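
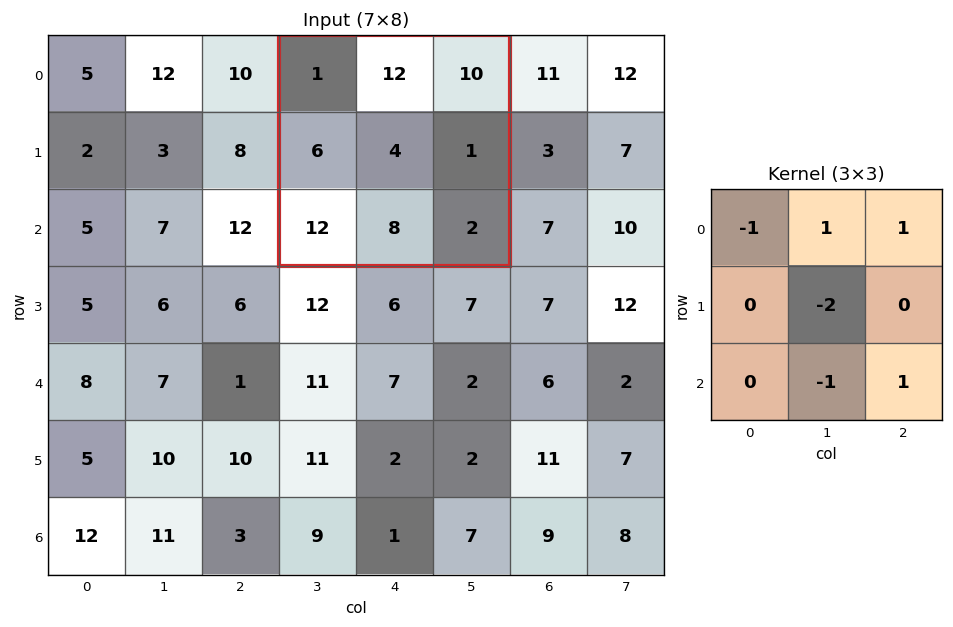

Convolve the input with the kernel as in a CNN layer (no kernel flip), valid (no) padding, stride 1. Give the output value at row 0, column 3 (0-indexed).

7

The receptive field on the input at this output position is [1 12 10 / 6 4 1 / 12 8 2]. Elementwise product with the kernel and sum: 1·-1 + 12·1 + 10·1 + 4·-2 + 8·-1 + 2·1.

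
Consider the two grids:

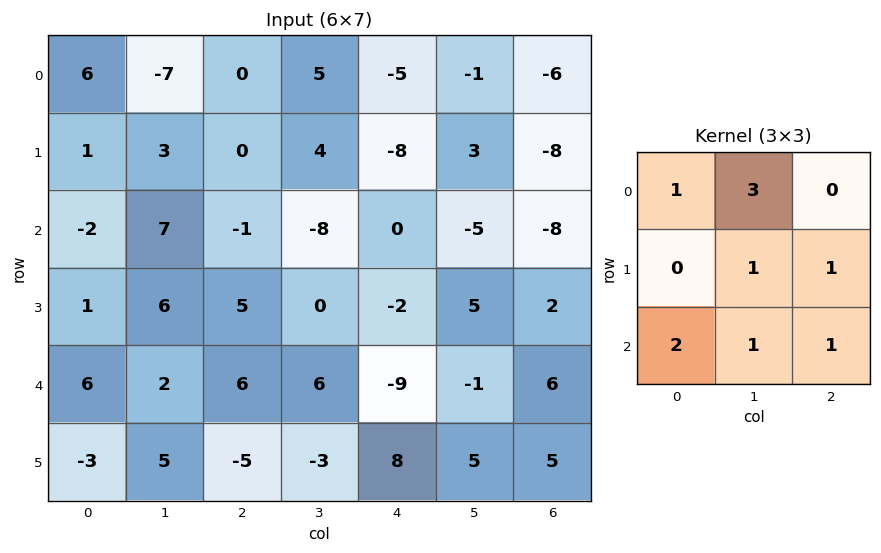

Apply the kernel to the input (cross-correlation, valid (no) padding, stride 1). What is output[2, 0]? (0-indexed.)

50

The receptive field on the input at this output position is [-2 7 -1 / 1 6 5 / 6 2 6]. Elementwise product with the kernel and sum: -2·1 + 7·3 + 6·1 + 5·1 + 6·2 + 2·1 + 6·1.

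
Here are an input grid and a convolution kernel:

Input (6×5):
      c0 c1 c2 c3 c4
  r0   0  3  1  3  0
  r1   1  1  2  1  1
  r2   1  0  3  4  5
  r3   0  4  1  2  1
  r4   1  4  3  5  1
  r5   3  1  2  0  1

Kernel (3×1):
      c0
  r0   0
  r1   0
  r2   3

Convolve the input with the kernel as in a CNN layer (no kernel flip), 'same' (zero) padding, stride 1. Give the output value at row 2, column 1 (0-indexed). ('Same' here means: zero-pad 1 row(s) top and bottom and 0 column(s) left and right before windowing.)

12

The receptive field on the zero-padded input at this output position is [1 / 0 / 4]. Elementwise product with the kernel and sum: 4·3.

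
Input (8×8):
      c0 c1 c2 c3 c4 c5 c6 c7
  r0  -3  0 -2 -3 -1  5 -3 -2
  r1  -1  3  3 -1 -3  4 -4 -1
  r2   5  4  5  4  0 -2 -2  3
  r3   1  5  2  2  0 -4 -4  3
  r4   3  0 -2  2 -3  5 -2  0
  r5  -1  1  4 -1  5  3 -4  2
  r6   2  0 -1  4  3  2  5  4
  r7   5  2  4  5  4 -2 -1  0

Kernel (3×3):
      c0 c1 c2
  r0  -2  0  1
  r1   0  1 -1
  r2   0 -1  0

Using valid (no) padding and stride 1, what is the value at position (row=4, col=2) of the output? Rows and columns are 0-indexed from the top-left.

The receptive field on the input at this output position is [-2 2 -3 / 4 -1 5 / -1 4 3]. Elementwise product with the kernel and sum: -2·-2 + -3·1 + -1·1 + 5·-1 + 4·-1.

-9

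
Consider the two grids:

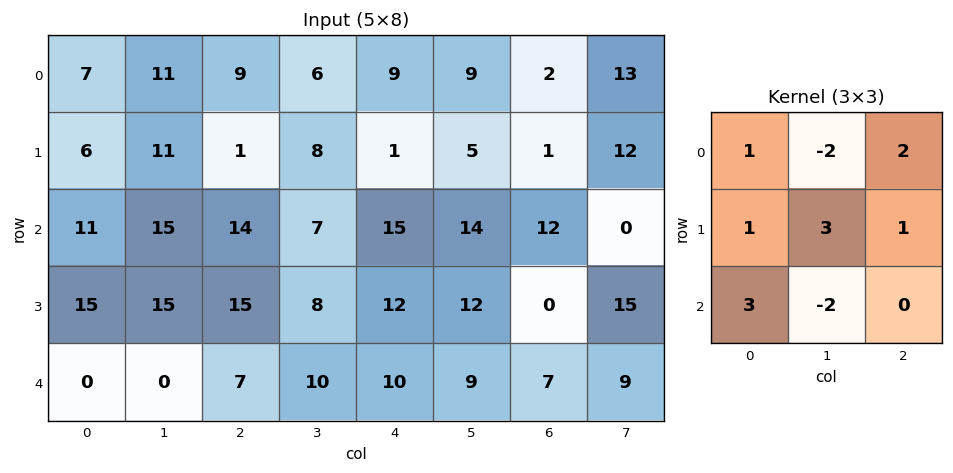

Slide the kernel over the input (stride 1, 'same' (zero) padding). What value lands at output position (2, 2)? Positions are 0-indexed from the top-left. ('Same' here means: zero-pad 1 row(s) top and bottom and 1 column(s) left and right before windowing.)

104

The receptive field on the zero-padded input at this output position is [11 1 8 / 15 14 7 / 15 15 8]. Elementwise product with the kernel and sum: 11·1 + 1·-2 + 8·2 + 15·1 + 14·3 + 7·1 + 15·3 + 15·-2.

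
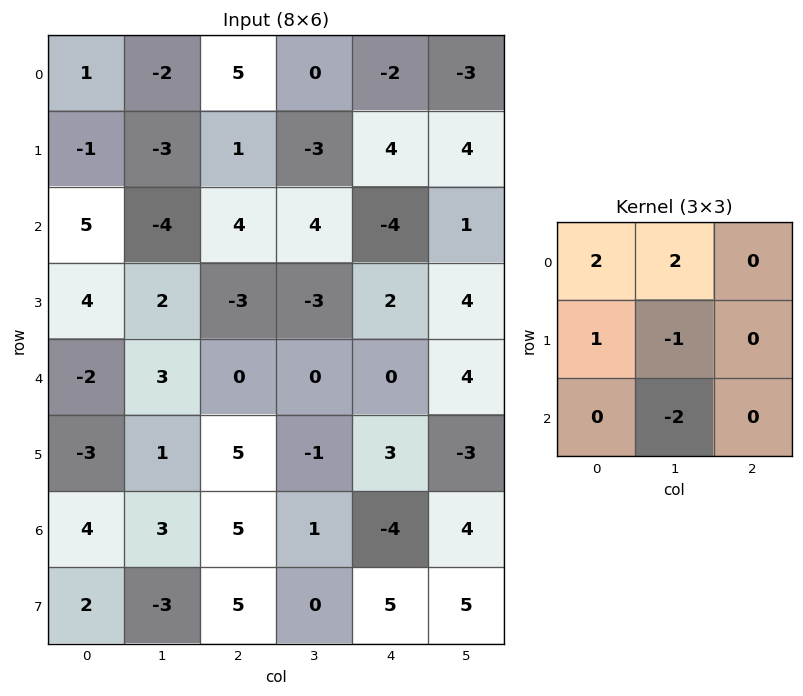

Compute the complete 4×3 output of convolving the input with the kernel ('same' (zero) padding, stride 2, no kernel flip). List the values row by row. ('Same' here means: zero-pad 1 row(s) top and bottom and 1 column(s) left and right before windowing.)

Output[0,0]: The receptive field on the zero-padded input at this output position is [0 0 0 / 0 1 -2 / 0 -1 -3]. Elementwise product with the kernel and sum: 0·2 + 0·2 + 0·1 + 1·-1 + -1·-2.

1 -9 -6
-15 -6 6
16 -9 -8
-14 0 -1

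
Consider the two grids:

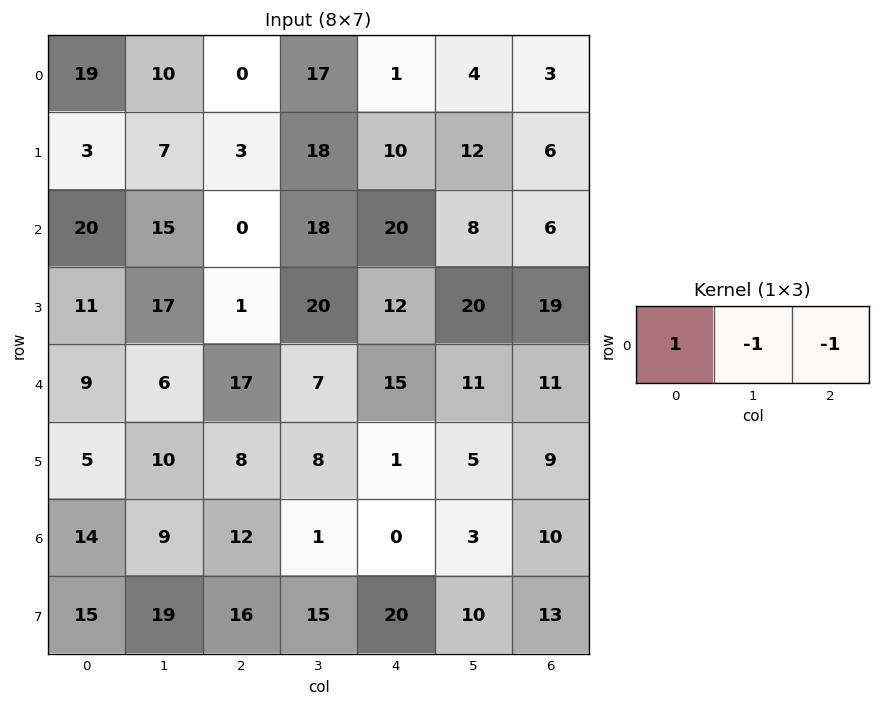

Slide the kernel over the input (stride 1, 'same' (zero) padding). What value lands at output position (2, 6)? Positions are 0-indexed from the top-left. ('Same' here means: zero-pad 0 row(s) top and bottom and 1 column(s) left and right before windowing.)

The receptive field on the zero-padded input at this output position is [8 6 0]. Elementwise product with the kernel and sum: 8·1 + 6·-1 + 0·-1.

2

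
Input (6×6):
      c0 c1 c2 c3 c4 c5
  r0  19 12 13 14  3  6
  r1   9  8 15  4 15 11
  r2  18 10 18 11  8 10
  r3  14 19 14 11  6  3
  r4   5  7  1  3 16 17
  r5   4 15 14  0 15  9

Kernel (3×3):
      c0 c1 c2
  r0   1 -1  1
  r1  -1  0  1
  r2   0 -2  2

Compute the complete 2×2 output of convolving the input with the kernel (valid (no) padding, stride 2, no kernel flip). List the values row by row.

42 -4
14 33

Output[0,0]: The receptive field on the input at this output position is [19 12 13 / 9 8 15 / 18 10 18]. Elementwise product with the kernel and sum: 19·1 + 12·-1 + 13·1 + 9·-1 + 15·1 + 10·-2 + 18·2.
Output[0,1]: The receptive field on the input at this output position is [13 14 3 / 15 4 15 / 18 11 8]. Elementwise product with the kernel and sum: 13·1 + 14·-1 + 3·1 + 15·-1 + 15·1 + 11·-2 + 8·2.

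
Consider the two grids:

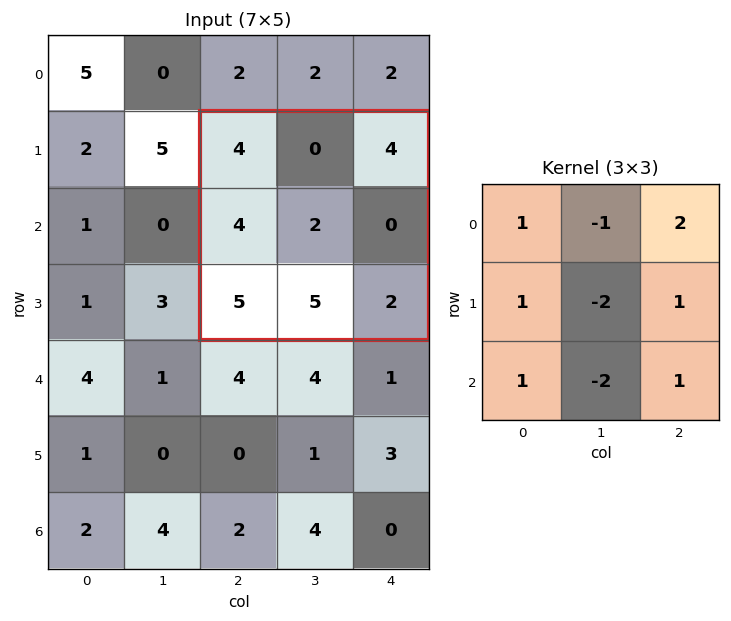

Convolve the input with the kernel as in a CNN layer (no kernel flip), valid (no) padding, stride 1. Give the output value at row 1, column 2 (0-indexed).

9

The receptive field on the input at this output position is [4 0 4 / 4 2 0 / 5 5 2]. Elementwise product with the kernel and sum: 4·1 + 0·-1 + 4·2 + 4·1 + 2·-2 + 0·1 + 5·1 + 5·-2 + 2·1.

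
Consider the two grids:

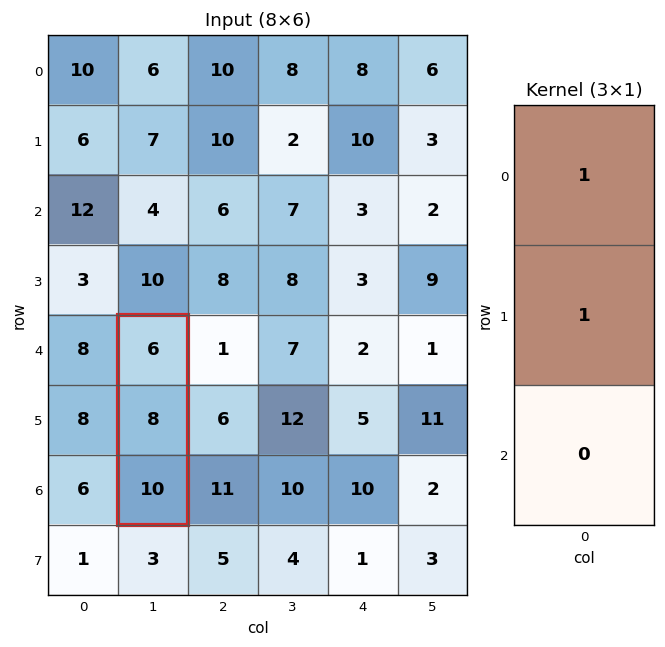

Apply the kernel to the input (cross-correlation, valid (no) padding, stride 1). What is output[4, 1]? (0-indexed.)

The receptive field on the input at this output position is [6 / 8 / 10]. Elementwise product with the kernel and sum: 6·1 + 8·1.

14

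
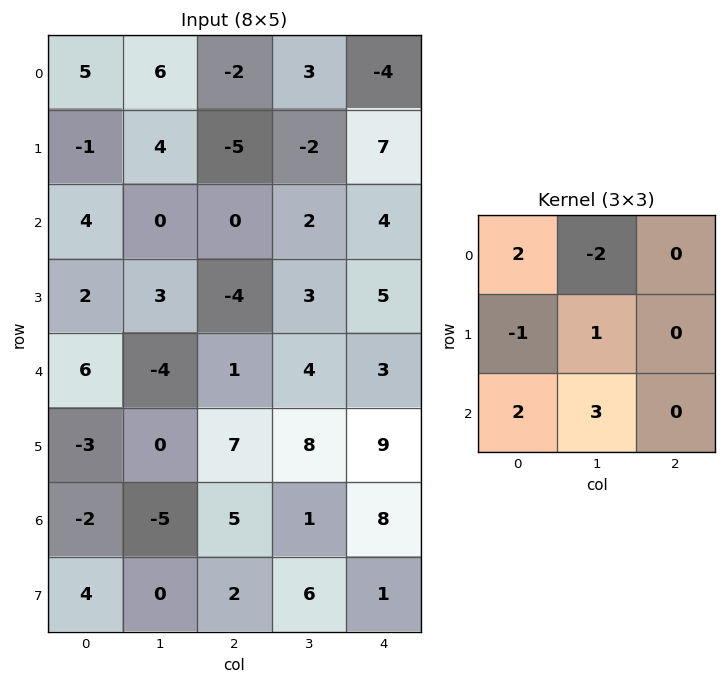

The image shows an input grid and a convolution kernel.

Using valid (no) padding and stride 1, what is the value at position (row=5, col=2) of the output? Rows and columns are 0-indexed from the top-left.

16

The receptive field on the input at this output position is [7 8 9 / 5 1 8 / 2 6 1]. Elementwise product with the kernel and sum: 7·2 + 8·-2 + 5·-1 + 1·1 + 2·2 + 6·3.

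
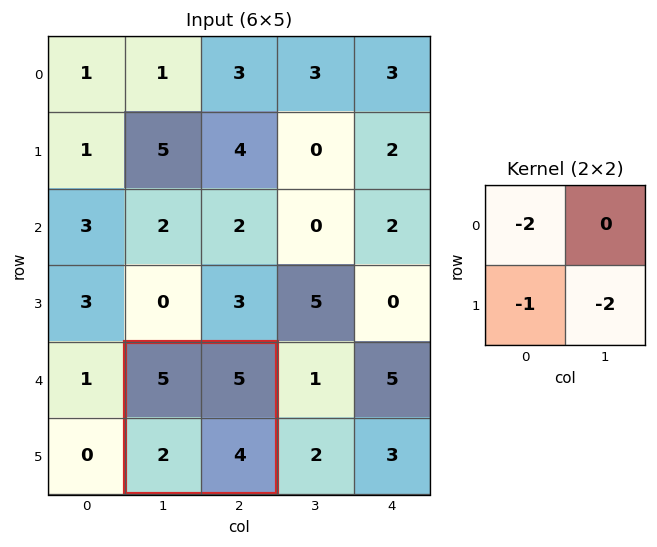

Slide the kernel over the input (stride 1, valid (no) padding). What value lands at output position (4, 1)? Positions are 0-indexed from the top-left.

-20

The receptive field on the input at this output position is [5 5 / 2 4]. Elementwise product with the kernel and sum: 5·-2 + 2·-1 + 4·-2.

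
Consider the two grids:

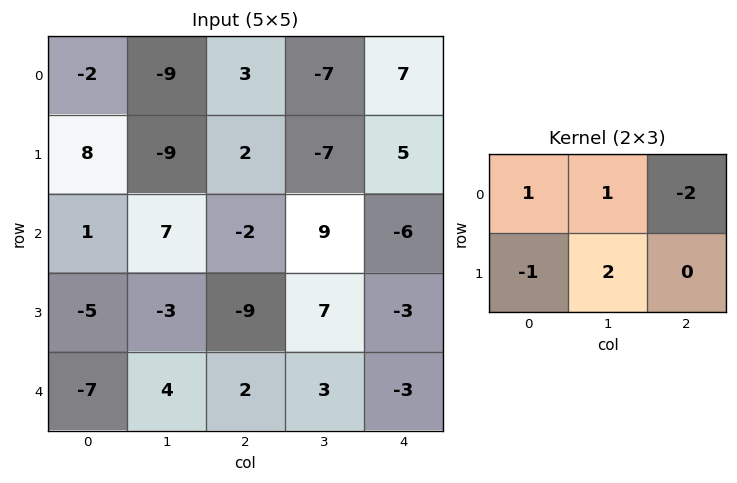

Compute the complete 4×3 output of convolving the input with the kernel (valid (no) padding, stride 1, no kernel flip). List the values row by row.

Output[0,0]: The receptive field on the input at this output position is [-2 -9 3 / 8 -9 2]. Elementwise product with the kernel and sum: -2·1 + -9·1 + 3·-2 + 8·-1 + -9·2.

-43 21 -34
8 -4 5
11 -28 42
25 -26 8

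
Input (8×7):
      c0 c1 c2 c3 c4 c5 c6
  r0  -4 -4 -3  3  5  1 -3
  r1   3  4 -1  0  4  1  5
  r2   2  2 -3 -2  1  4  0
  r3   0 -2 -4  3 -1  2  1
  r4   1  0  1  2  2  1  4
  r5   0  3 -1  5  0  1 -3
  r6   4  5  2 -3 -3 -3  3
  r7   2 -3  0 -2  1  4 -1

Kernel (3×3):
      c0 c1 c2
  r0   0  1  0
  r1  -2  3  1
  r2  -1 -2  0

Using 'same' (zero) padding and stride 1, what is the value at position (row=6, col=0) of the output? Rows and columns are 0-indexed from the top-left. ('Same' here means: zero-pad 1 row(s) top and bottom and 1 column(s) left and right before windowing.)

The receptive field on the zero-padded input at this output position is [0 0 3 / 0 4 5 / 0 2 -3]. Elementwise product with the kernel and sum: 0·1 + 0·-2 + 4·3 + 5·1 + 0·-1 + 2·-2.

13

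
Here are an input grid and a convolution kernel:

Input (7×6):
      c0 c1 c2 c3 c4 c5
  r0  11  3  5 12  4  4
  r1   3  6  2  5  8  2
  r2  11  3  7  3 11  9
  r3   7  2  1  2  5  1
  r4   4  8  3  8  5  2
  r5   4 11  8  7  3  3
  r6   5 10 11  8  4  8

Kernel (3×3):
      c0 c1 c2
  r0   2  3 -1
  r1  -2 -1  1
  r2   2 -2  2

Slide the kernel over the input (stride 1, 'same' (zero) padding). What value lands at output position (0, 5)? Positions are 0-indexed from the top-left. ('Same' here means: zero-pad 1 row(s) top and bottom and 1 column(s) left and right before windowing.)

0

The receptive field on the zero-padded input at this output position is [0 0 0 / 4 4 0 / 8 2 0]. Elementwise product with the kernel and sum: 0·2 + 0·3 + 0·-1 + 4·-2 + 4·-1 + 0·1 + 8·2 + 2·-2 + 0·2.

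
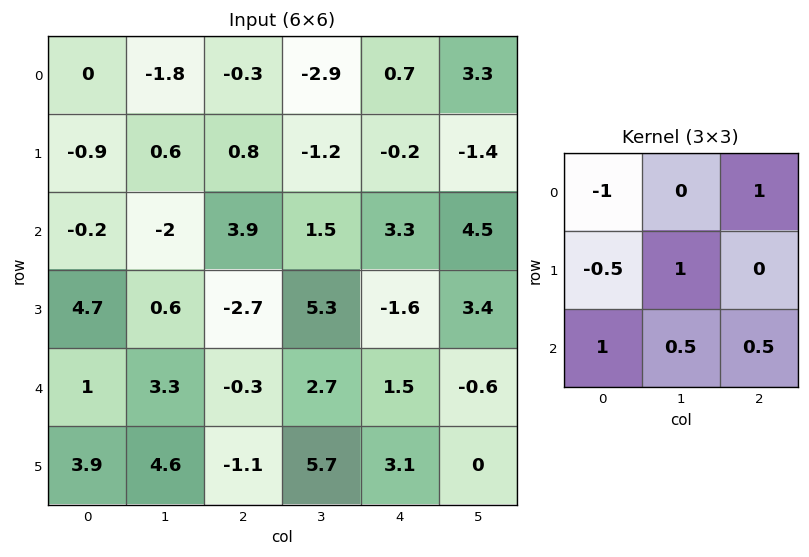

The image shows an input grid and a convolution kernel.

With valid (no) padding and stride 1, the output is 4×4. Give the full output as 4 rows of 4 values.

Output[0,0]: The receptive field on the input at this output position is [0 -1.8 -0.3 / -0.9 0.6 0.8 / -0.2 -2 3.9]. Elementwise product with the kernel and sum: 0·-1 + -0.3·1 + -0.9·-0.5 + 0.6·1 + -0.2·1 + -2·0.5 + 3.9·0.5.

1.5 0.1 5.7 12
3.45 5 -2.3 8.55
4.85 5 7.85 1.9
1.05 9.65 7.25 5.5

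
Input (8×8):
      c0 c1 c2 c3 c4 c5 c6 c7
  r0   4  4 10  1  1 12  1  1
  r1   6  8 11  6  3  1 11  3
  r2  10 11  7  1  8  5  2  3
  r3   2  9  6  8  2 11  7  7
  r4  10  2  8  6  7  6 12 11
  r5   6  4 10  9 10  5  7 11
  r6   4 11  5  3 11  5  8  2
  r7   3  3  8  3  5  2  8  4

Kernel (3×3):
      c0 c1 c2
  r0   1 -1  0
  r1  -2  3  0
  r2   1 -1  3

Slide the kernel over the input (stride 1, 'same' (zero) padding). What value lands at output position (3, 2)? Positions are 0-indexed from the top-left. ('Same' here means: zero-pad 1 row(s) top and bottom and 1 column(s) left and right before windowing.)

The receptive field on the zero-padded input at this output position is [11 7 1 / 9 6 8 / 2 8 6]. Elementwise product with the kernel and sum: 11·1 + 7·-1 + 9·-2 + 6·3 + 2·1 + 8·-1 + 6·3.

16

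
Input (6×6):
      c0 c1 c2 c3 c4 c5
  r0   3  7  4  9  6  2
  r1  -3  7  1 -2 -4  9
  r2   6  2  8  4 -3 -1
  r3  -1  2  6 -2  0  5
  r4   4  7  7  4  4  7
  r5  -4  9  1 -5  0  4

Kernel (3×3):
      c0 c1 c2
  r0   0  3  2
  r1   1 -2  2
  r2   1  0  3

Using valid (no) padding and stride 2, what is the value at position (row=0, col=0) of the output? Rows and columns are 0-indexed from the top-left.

44

The receptive field on the input at this output position is [3 7 4 / -3 7 1 / 6 2 8]. Elementwise product with the kernel and sum: 7·3 + 4·2 + -3·1 + 7·-2 + 1·2 + 6·1 + 8·3.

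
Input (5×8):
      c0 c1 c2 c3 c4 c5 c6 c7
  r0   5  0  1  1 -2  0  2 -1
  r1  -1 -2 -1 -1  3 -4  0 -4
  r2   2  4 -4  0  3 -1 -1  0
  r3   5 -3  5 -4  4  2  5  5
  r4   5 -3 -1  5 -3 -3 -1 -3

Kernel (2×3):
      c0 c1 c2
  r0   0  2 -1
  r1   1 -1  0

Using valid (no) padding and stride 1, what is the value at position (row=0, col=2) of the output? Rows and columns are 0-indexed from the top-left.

4

The receptive field on the input at this output position is [1 1 -2 / -1 -1 3]. Elementwise product with the kernel and sum: 1·2 + -2·-1 + -1·1 + -1·-1.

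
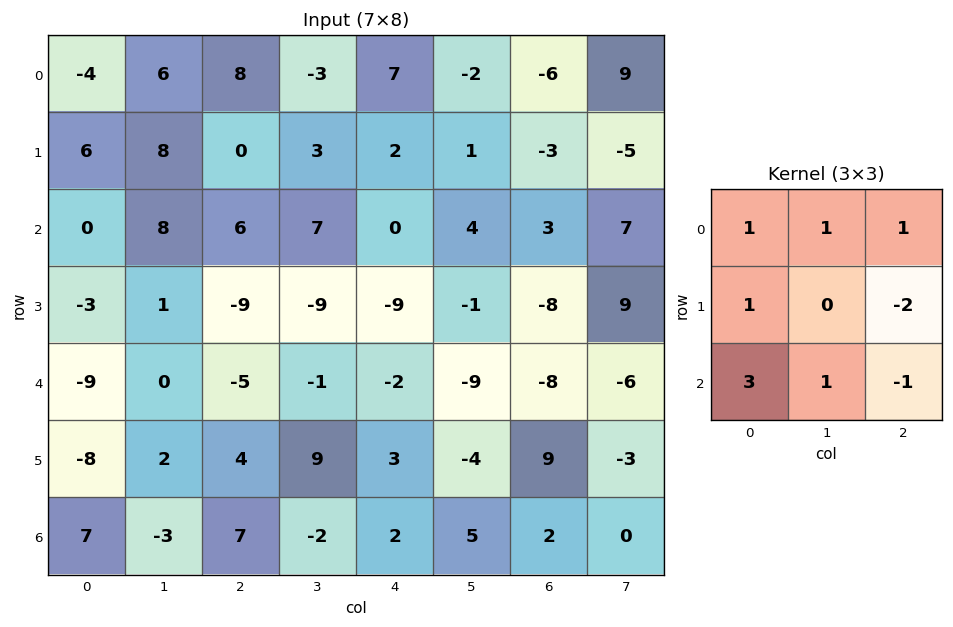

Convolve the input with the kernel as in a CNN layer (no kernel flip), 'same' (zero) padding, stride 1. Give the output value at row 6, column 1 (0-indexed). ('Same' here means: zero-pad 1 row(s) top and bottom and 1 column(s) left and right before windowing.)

-9

The receptive field on the zero-padded input at this output position is [-8 2 4 / 7 -3 7 / 0 0 0]. Elementwise product with the kernel and sum: -8·1 + 2·1 + 4·1 + 7·1 + 7·-2 + 0·3 + 0·1 + 0·-1.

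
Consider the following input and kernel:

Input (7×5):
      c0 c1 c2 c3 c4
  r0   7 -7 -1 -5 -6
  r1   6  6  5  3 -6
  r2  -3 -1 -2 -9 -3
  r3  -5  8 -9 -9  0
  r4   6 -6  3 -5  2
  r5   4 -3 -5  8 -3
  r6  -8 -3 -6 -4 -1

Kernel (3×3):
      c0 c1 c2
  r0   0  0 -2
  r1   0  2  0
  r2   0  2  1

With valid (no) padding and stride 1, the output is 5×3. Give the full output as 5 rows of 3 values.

Output[0,0]: The receptive field on the input at this output position is [7 -7 -1 / 6 6 5 / -3 -1 -2]. Elementwise product with the kernel and sum: -1·-2 + 6·2 + -1·2 + -2·1.

10 7 -3
-5 -37 -24
11 1 -20
-5 22 3
-24 -16 3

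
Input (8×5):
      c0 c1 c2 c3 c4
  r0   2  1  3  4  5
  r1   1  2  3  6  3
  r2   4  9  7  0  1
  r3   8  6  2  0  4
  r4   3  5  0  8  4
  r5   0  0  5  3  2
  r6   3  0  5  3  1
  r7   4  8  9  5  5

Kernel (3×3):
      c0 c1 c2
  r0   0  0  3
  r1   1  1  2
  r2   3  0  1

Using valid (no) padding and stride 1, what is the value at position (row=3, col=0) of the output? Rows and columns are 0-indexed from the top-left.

19

The receptive field on the input at this output position is [8 6 2 / 3 5 0 / 0 0 5]. Elementwise product with the kernel and sum: 2·3 + 3·1 + 5·1 + 0·2 + 0·3 + 5·1.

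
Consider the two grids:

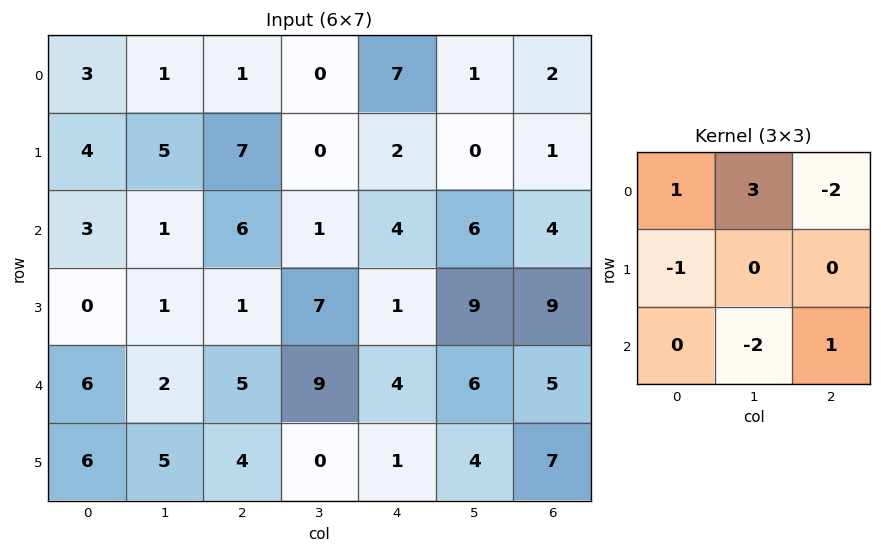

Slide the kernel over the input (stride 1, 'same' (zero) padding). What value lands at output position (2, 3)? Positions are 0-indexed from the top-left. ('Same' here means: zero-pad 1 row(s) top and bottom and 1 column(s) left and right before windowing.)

-16

The receptive field on the zero-padded input at this output position is [7 0 2 / 6 1 4 / 1 7 1]. Elementwise product with the kernel and sum: 7·1 + 0·3 + 2·-2 + 6·-1 + 7·-2 + 1·1.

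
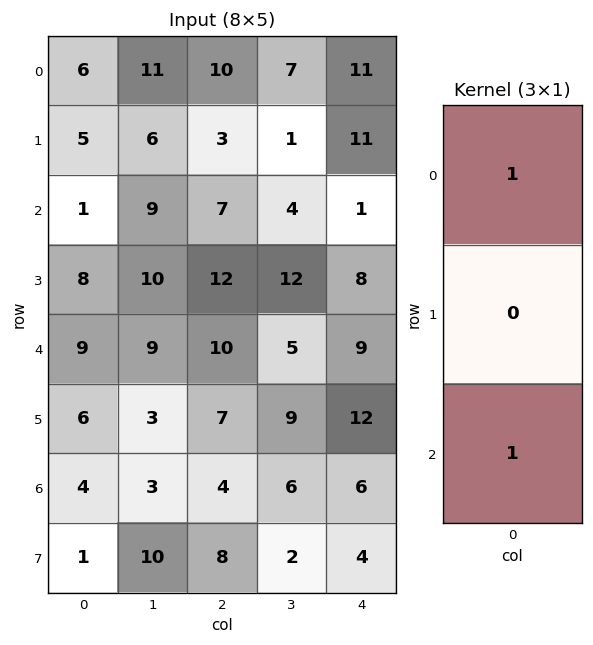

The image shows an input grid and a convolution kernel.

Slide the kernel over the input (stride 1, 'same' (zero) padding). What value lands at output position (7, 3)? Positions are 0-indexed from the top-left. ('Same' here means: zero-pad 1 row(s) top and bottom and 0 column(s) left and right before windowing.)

6

The receptive field on the zero-padded input at this output position is [6 / 2 / 0]. Elementwise product with the kernel and sum: 6·1 + 0·1.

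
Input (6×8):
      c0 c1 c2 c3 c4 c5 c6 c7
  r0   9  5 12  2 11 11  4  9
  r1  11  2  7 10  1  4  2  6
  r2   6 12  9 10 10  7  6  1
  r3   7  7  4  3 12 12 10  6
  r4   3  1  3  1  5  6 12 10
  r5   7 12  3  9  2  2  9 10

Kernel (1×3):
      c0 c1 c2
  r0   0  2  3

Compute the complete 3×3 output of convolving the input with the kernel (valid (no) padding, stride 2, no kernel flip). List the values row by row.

46 37 34
51 50 32
11 17 48

Output[0,0]: The receptive field on the input at this output position is [9 5 12]. Elementwise product with the kernel and sum: 5·2 + 12·3.
Output[0,1]: The receptive field on the input at this output position is [12 2 11]. Elementwise product with the kernel and sum: 2·2 + 11·3.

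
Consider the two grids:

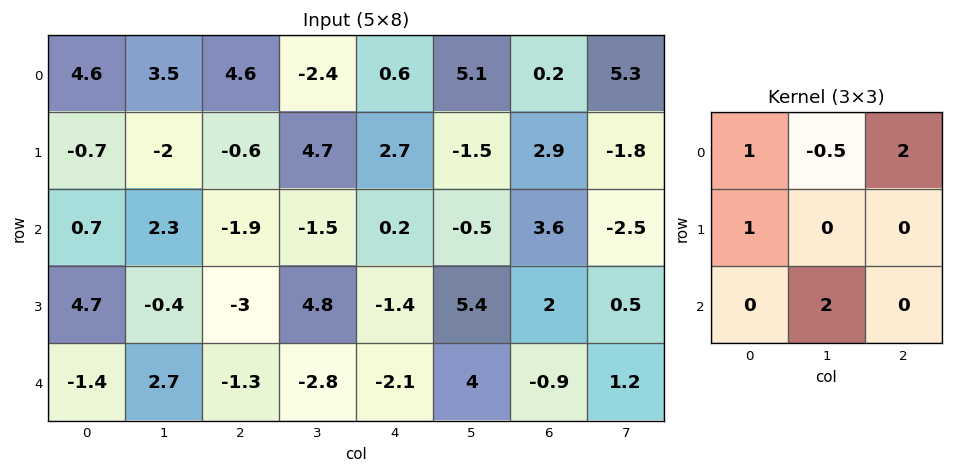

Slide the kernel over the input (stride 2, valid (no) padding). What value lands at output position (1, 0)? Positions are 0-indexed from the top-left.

The receptive field on the input at this output position is [0.7 2.3 -1.9 / 4.7 -0.4 -3 / -1.4 2.7 -1.3]. Elementwise product with the kernel and sum: 0.7·1 + 2.3·-0.5 + -1.9·2 + 4.7·1 + 2.7·2.

5.85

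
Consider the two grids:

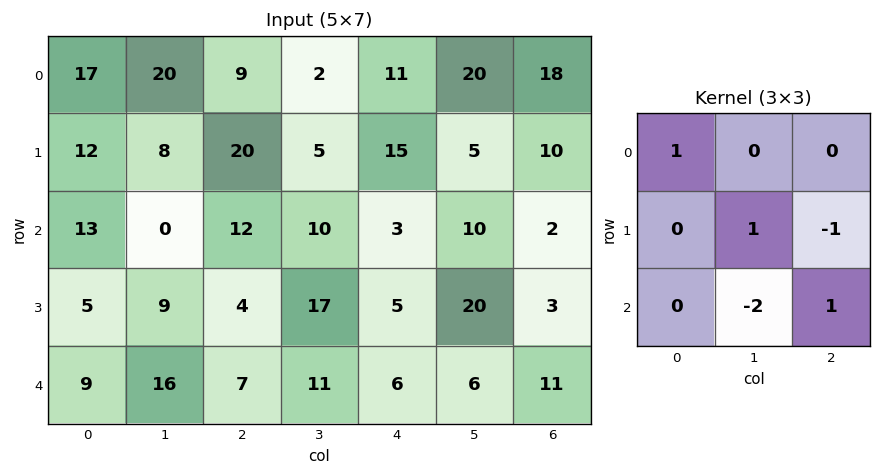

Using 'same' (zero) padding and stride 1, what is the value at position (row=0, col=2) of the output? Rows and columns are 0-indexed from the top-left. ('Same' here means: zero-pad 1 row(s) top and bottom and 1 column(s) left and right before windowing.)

-28

The receptive field on the zero-padded input at this output position is [0 0 0 / 20 9 2 / 8 20 5]. Elementwise product with the kernel and sum: 0·1 + 9·1 + 2·-1 + 20·-2 + 5·1.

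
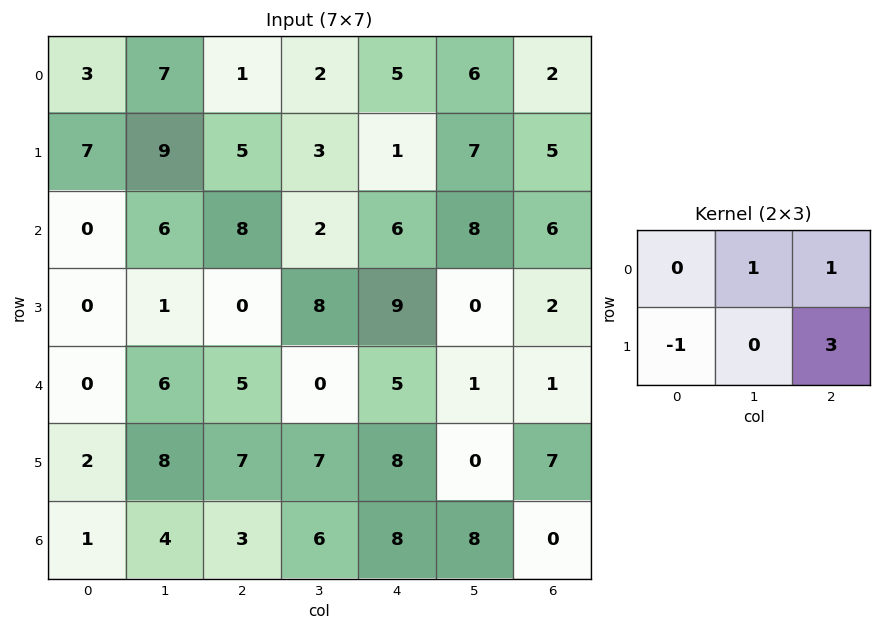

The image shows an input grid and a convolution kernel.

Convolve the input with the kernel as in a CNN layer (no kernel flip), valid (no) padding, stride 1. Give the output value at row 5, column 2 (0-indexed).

The receptive field on the input at this output position is [7 7 8 / 3 6 8]. Elementwise product with the kernel and sum: 7·1 + 8·1 + 3·-1 + 8·3.

36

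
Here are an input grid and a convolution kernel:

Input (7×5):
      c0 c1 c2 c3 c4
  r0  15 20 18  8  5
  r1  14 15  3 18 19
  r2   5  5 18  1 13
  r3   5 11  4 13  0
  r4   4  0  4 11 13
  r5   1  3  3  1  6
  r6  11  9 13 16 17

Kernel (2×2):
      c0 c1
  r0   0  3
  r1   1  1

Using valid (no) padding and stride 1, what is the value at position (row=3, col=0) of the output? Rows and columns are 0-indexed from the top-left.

37

The receptive field on the input at this output position is [5 11 / 4 0]. Elementwise product with the kernel and sum: 11·3 + 4·1 + 0·1.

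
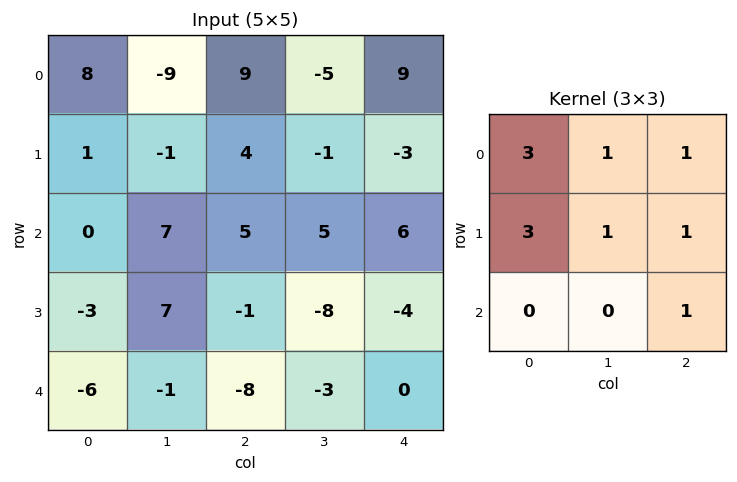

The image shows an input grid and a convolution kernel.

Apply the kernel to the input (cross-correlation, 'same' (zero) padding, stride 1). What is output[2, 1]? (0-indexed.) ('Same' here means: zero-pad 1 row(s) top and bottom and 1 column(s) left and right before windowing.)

The receptive field on the zero-padded input at this output position is [1 -1 4 / 0 7 5 / -3 7 -1]. Elementwise product with the kernel and sum: 1·3 + -1·1 + 4·1 + 0·3 + 7·1 + 5·1 + -1·1.

17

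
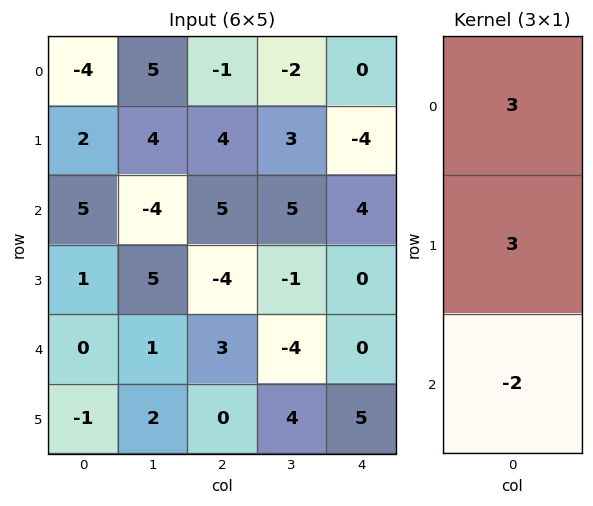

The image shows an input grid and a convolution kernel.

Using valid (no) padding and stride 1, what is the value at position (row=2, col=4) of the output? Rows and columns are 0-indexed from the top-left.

12

The receptive field on the input at this output position is [4 / 0 / 0]. Elementwise product with the kernel and sum: 4·3 + 0·3 + 0·-2.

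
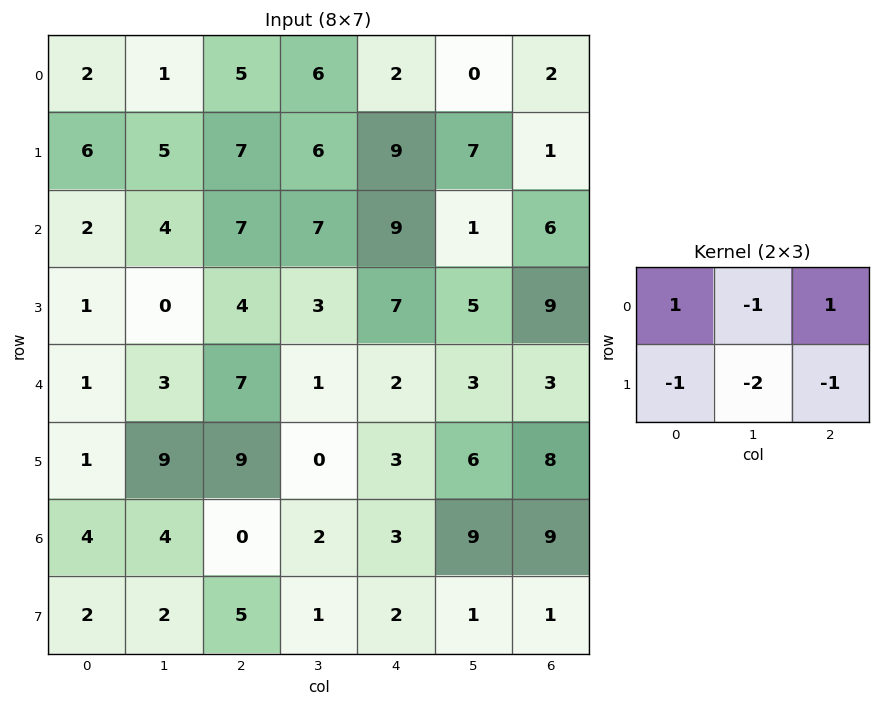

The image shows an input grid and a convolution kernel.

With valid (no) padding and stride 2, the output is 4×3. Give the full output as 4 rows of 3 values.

Output[0,0]: The receptive field on the input at this output position is [2 1 5 / 6 5 7]. Elementwise product with the kernel and sum: 2·1 + 1·-1 + 5·1 + 6·-1 + 5·-2 + 7·-1.
Output[0,1]: The receptive field on the input at this output position is [5 6 2 / 7 6 9]. Elementwise product with the kernel and sum: 5·1 + 6·-1 + 2·1 + 7·-1 + 6·-2 + 9·-1.

-17 -27 -20
0 -8 -12
-23 -4 -21
-11 -8 -2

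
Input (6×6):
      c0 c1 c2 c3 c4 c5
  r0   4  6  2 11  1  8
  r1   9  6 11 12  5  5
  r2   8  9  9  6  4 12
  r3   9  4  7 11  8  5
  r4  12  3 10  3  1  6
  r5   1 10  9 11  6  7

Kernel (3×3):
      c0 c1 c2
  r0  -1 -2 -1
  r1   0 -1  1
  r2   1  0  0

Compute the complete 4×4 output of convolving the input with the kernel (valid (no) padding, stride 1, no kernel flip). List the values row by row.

-5 -11 -23 -15
-23 -39 -35 -8
-20 -26 -18 -26
-16 -26 -30 -16

Output[0,0]: The receptive field on the input at this output position is [4 6 2 / 9 6 11 / 8 9 9]. Elementwise product with the kernel and sum: 4·-1 + 6·-2 + 2·-1 + 6·-1 + 11·1 + 8·1.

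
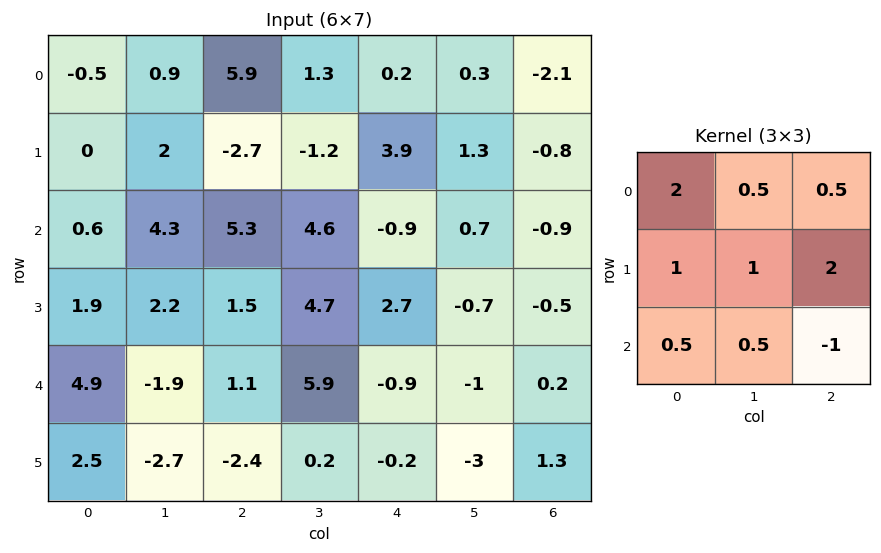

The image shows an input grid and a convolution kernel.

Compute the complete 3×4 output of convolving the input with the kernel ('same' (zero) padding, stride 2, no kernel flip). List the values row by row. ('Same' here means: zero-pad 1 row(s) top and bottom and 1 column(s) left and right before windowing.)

Output[0,0]: The receptive field on the zero-padded input at this output position is [0 0 0 / 0 -0.5 0.9 / 0 0 2]. Elementwise product with the kernel and sum: 0·2 + 0·0.5 + 0·0.5 + 0·1 + -0.5·1 + 0.9·2 + 0·0.5 + 0·0.5 + 2·-1.
Output[0,1]: The receptive field on the zero-padded input at this output position is [0 0 0 / 0.9 5.9 1.3 / 2 -2.7 -1.2]. Elementwise product with the kernel and sum: 0·2 + 0·0.5 + 0·0.5 + 0.9·1 + 5.9·1 + 1.3·2 + 2·0.5 + -2.7·0.5 + -1.2·-1.

-0.7 10.25 2.15 -1.55
8.95 18 9.7 1.4
7.1 15.75 16.4 -3.3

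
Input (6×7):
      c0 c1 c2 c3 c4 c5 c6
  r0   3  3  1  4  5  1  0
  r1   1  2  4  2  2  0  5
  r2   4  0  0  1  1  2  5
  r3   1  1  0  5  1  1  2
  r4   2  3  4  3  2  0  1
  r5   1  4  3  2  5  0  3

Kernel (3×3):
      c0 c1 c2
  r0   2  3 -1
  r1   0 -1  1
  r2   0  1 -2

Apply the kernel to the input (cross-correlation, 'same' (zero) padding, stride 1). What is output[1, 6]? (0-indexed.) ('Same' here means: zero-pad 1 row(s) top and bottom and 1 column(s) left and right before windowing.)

2

The receptive field on the zero-padded input at this output position is [1 0 0 / 0 5 0 / 2 5 0]. Elementwise product with the kernel and sum: 1·2 + 0·3 + 0·-1 + 5·-1 + 0·1 + 5·1 + 0·-2.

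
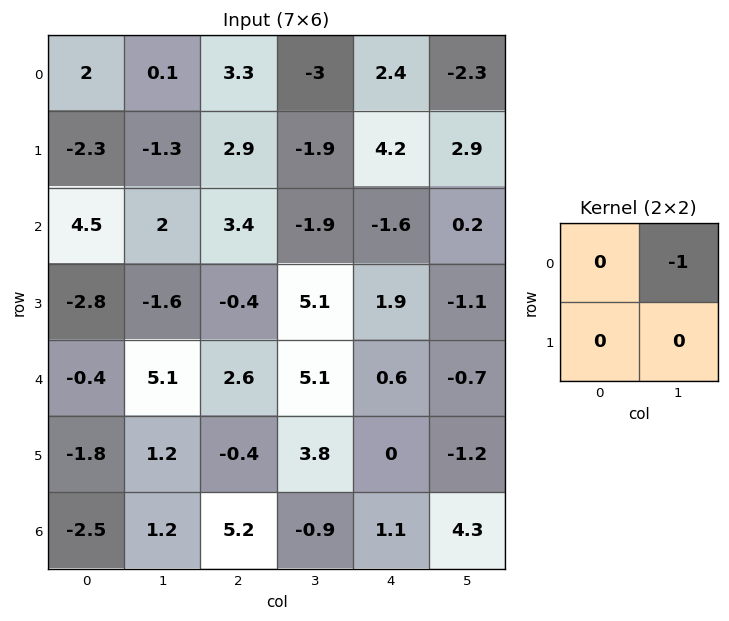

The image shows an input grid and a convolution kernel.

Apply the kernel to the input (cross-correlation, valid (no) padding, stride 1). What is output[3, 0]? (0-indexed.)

The receptive field on the input at this output position is [-2.8 -1.6 / -0.4 5.1]. Elementwise product with the kernel and sum: -1.6·-1.

1.6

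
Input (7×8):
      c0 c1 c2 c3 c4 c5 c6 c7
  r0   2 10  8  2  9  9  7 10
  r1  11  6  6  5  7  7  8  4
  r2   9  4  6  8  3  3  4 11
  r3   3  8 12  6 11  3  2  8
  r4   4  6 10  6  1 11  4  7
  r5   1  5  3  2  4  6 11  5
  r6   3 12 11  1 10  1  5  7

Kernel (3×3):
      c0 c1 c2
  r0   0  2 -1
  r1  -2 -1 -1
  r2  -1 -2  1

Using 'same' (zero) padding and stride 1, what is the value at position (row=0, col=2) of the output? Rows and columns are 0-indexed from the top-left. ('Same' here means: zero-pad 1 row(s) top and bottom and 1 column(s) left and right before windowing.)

The receptive field on the zero-padded input at this output position is [0 0 0 / 10 8 2 / 6 6 5]. Elementwise product with the kernel and sum: 0·2 + 0·-1 + 10·-2 + 8·-1 + 2·-1 + 6·-1 + 6·-2 + 5·1.

-43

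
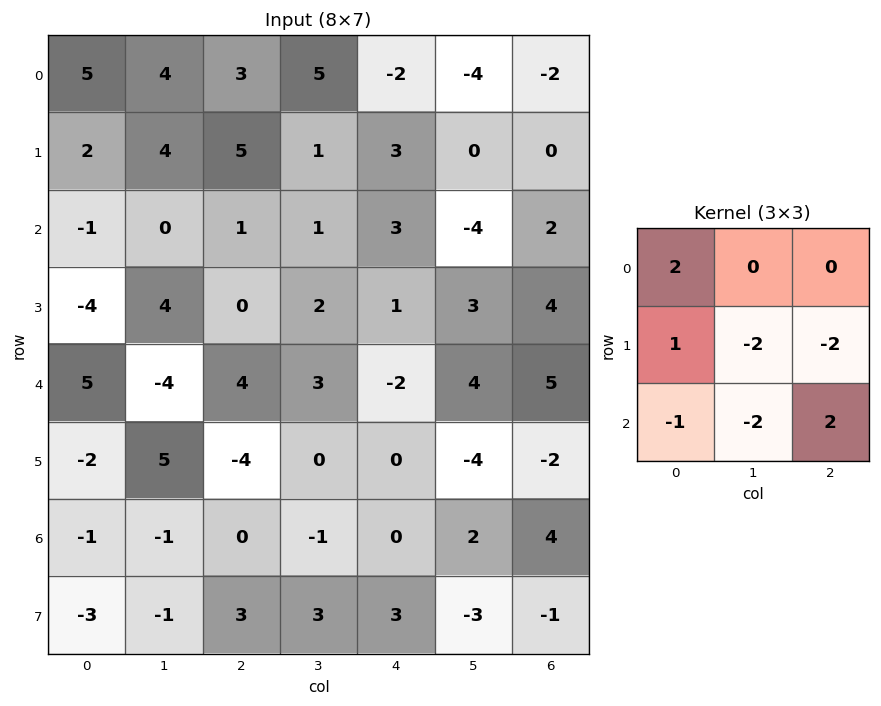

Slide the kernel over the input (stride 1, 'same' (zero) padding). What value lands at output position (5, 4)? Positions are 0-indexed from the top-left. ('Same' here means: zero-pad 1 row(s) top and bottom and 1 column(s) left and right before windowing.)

The receptive field on the zero-padded input at this output position is [3 -2 4 / 0 0 -4 / -1 0 2]. Elementwise product with the kernel and sum: 3·2 + 0·1 + 0·-2 + -4·-2 + -1·-1 + 0·-2 + 2·2.

19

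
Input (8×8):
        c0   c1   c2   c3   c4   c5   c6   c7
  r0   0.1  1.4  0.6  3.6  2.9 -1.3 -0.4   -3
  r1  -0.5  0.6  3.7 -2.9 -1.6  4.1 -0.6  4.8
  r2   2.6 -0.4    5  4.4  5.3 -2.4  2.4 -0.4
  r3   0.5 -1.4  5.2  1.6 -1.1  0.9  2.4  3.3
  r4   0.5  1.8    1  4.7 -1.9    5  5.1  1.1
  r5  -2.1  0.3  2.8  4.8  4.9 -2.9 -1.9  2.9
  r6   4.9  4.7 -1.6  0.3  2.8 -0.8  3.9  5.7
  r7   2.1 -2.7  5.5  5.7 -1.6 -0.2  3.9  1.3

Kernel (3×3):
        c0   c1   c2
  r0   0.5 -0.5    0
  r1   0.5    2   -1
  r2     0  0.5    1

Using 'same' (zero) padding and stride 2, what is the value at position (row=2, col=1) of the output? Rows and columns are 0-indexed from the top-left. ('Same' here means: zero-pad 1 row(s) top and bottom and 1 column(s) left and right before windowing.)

1.1

The receptive field on the zero-padded input at this output position is [-1.4 5.2 1.6 / 1.8 1 4.7 / 0.3 2.8 4.8]. Elementwise product with the kernel and sum: -1.4·0.5 + 5.2·-0.5 + 1.8·0.5 + 1·2 + 4.7·-1 + 2.8·0.5 + 4.8·1.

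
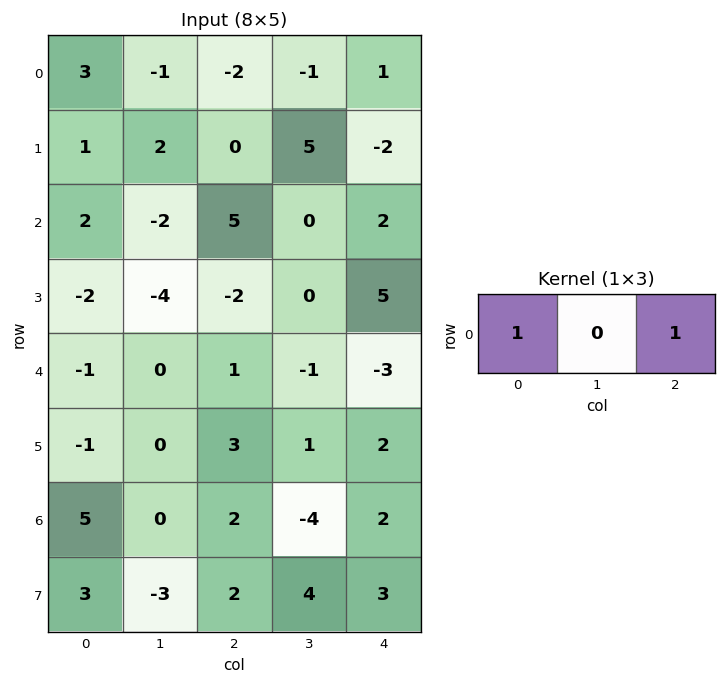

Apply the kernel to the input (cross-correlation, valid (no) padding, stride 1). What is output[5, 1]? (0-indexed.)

1

The receptive field on the input at this output position is [0 3 1]. Elementwise product with the kernel and sum: 0·1 + 1·1.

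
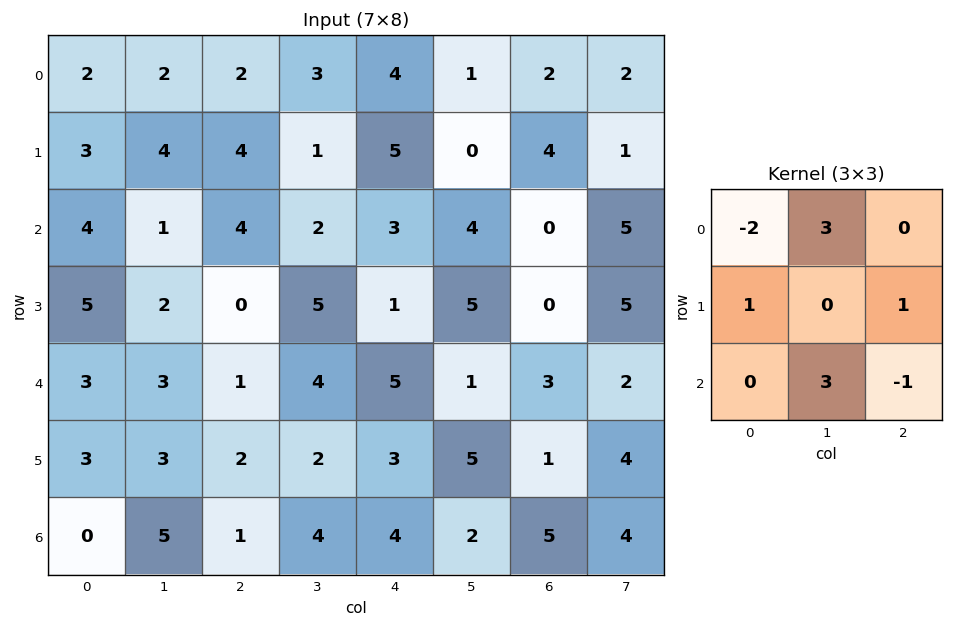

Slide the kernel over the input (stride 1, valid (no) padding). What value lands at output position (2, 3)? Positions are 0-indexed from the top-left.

The receptive field on the input at this output position is [2 3 4 / 5 1 5 / 4 5 1]. Elementwise product with the kernel and sum: 2·-2 + 3·3 + 5·1 + 5·1 + 5·3 + 1·-1.

29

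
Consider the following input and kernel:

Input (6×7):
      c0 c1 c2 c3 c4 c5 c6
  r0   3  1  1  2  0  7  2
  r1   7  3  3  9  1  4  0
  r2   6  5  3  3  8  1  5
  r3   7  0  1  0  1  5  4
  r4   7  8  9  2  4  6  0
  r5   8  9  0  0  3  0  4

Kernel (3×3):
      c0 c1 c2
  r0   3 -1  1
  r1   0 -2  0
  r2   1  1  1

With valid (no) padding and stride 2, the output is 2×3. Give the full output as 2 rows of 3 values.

17 -3 1
40 29 28

Output[0,0]: The receptive field on the input at this output position is [3 1 1 / 7 3 3 / 6 5 3]. Elementwise product with the kernel and sum: 3·3 + 1·-1 + 1·1 + 3·-2 + 6·1 + 5·1 + 3·1.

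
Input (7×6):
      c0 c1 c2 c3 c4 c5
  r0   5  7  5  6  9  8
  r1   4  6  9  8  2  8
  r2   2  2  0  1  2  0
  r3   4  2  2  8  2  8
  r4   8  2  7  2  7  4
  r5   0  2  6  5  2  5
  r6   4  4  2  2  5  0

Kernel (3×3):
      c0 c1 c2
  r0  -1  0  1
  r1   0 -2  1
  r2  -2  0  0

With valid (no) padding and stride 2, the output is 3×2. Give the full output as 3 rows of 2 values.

Output[0,0]: The receptive field on the input at this output position is [5 7 5 / 4 6 9 / 2 2 0]. Elementwise product with the kernel and sum: 5·-1 + 5·1 + 6·-2 + 9·1 + 2·-2.

-7 -10
-20 -26
-7 -12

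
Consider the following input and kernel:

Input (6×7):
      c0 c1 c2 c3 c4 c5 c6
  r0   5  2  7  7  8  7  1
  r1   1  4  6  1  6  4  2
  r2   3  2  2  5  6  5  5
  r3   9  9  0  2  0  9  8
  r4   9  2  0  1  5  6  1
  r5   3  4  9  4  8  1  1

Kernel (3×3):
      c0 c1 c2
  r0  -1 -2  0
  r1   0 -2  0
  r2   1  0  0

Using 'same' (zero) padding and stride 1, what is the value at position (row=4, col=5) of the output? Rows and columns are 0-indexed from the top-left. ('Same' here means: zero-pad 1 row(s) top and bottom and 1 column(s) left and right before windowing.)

The receptive field on the zero-padded input at this output position is [0 9 8 / 5 6 1 / 8 1 1]. Elementwise product with the kernel and sum: 0·-1 + 9·-2 + 6·-2 + 8·1.

-22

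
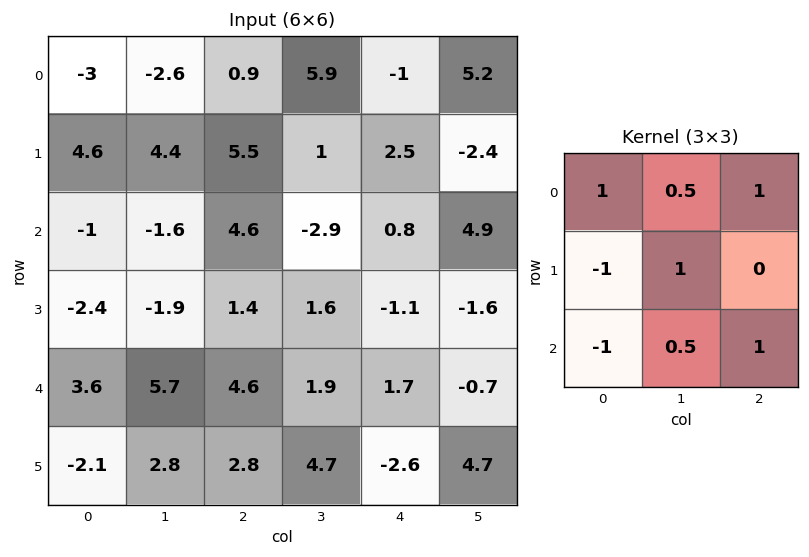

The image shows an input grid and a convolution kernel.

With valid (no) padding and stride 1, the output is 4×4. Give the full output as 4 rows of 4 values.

1.2 5.85 -6.9 20.3
14.55 18.55 -0.7 -0.2
7.15 -0.4 2.2 -2.05
6.45 2.6 -4.65 -2.05

Output[0,0]: The receptive field on the input at this output position is [-3 -2.6 0.9 / 4.6 4.4 5.5 / -1 -1.6 4.6]. Elementwise product with the kernel and sum: -3·1 + -2.6·0.5 + 0.9·1 + 4.6·-1 + 4.4·1 + -1·-1 + -1.6·0.5 + 4.6·1.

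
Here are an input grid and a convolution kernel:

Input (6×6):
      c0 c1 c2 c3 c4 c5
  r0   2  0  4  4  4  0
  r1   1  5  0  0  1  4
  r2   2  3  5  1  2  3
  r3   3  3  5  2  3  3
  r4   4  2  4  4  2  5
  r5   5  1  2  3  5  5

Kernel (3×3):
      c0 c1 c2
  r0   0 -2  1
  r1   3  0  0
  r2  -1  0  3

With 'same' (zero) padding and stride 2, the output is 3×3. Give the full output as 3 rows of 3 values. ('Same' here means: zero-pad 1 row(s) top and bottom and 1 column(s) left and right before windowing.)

Output[0,0]: The receptive field on the zero-padded input at this output position is [0 0 0 / 0 2 0 / 0 1 5]. Elementwise product with the kernel and sum: 0·-2 + 0·1 + 0·3 + 0·-1 + 5·3.
Output[0,1]: The receptive field on the zero-padded input at this output position is [0 0 0 / 0 4 4 / 5 0 0]. Elementwise product with the kernel and sum: 0·-2 + 0·1 + 0·3 + 5·-1 + 0·3.

15 -5 24
12 12 12
0 6 21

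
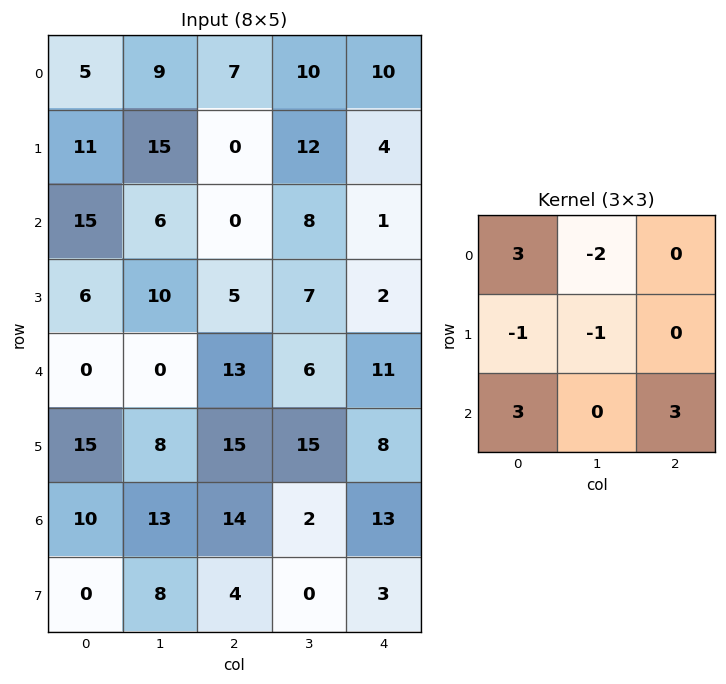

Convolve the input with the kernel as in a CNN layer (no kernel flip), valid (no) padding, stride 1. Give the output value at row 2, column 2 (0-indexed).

The receptive field on the input at this output position is [0 8 1 / 5 7 2 / 13 6 11]. Elementwise product with the kernel and sum: 0·3 + 8·-2 + 5·-1 + 7·-1 + 13·3 + 11·3.

44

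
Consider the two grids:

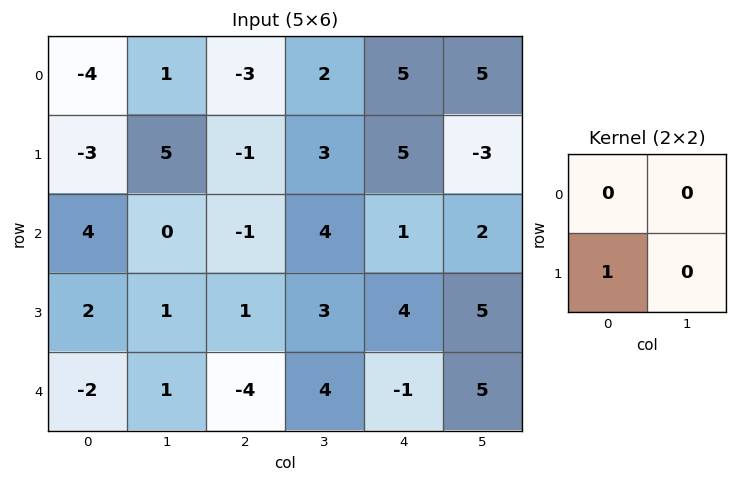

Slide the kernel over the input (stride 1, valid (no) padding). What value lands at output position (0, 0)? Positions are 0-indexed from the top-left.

-3

The receptive field on the input at this output position is [-4 1 / -3 5]. Elementwise product with the kernel and sum: -3·1.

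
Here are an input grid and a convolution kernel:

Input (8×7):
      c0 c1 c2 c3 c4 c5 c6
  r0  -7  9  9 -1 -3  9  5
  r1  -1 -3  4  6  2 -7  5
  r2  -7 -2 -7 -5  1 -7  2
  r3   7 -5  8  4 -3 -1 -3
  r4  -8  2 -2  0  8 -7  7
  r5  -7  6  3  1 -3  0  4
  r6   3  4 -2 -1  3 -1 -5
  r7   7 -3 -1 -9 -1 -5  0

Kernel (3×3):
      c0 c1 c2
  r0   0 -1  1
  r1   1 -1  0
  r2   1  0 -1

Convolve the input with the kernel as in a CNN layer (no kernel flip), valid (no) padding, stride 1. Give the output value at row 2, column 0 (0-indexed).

1

The receptive field on the input at this output position is [-7 -2 -7 / 7 -5 8 / -8 2 -2]. Elementwise product with the kernel and sum: -2·-1 + -7·1 + 7·1 + -5·-1 + -8·1 + -2·-1.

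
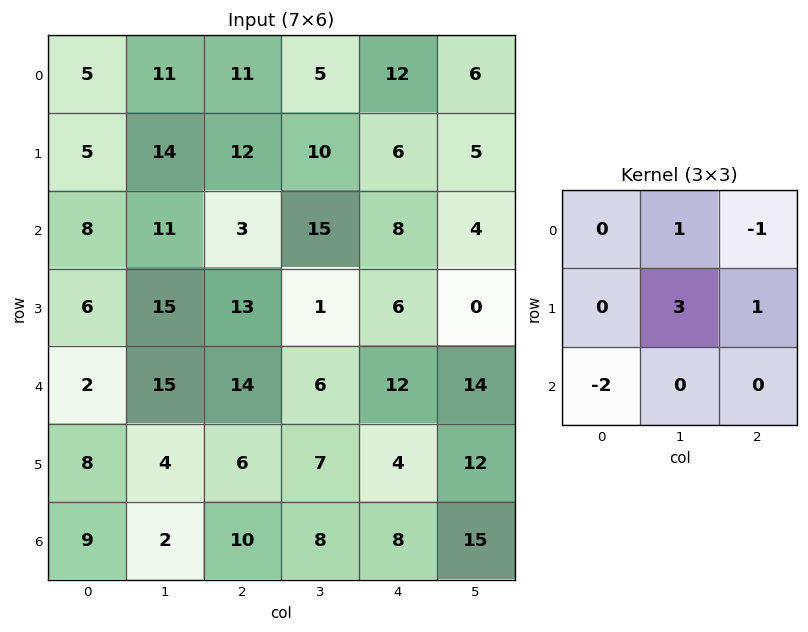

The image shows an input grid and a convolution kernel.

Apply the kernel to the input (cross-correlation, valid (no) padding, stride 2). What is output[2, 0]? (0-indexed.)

1

The receptive field on the input at this output position is [2 15 14 / 8 4 6 / 9 2 10]. Elementwise product with the kernel and sum: 15·1 + 14·-1 + 4·3 + 6·1 + 9·-2.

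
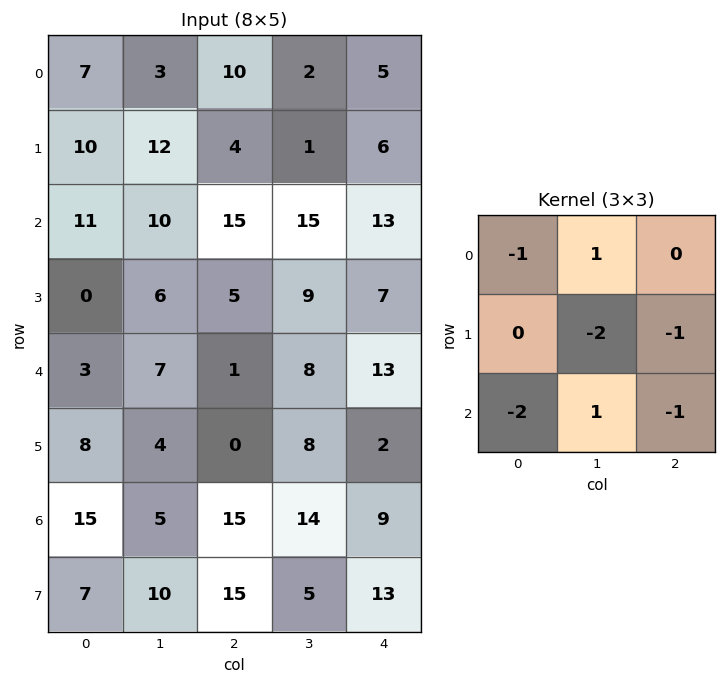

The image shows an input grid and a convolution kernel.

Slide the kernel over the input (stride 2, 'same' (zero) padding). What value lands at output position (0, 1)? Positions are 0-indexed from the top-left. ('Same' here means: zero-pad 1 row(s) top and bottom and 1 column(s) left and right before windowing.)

The receptive field on the zero-padded input at this output position is [0 0 0 / 3 10 2 / 12 4 1]. Elementwise product with the kernel and sum: 0·-1 + 0·1 + 10·-2 + 2·-1 + 12·-2 + 4·1 + 1·-1.

-43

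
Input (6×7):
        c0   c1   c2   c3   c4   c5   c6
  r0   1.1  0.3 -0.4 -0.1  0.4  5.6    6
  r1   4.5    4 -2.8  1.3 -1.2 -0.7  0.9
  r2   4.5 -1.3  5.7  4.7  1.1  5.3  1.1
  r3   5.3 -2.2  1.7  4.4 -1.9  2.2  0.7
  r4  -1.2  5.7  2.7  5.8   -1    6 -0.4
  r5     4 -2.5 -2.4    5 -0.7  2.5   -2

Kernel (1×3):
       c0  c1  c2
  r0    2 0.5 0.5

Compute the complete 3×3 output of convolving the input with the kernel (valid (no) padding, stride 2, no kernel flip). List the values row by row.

2.15 -0.65 6.6
11.2 14.3 5.4
1.8 7.8 0.8

Output[0,0]: The receptive field on the input at this output position is [1.1 0.3 -0.4]. Elementwise product with the kernel and sum: 1.1·2 + 0.3·0.5 + -0.4·0.5.
Output[0,1]: The receptive field on the input at this output position is [-0.4 -0.1 0.4]. Elementwise product with the kernel and sum: -0.4·2 + -0.1·0.5 + 0.4·0.5.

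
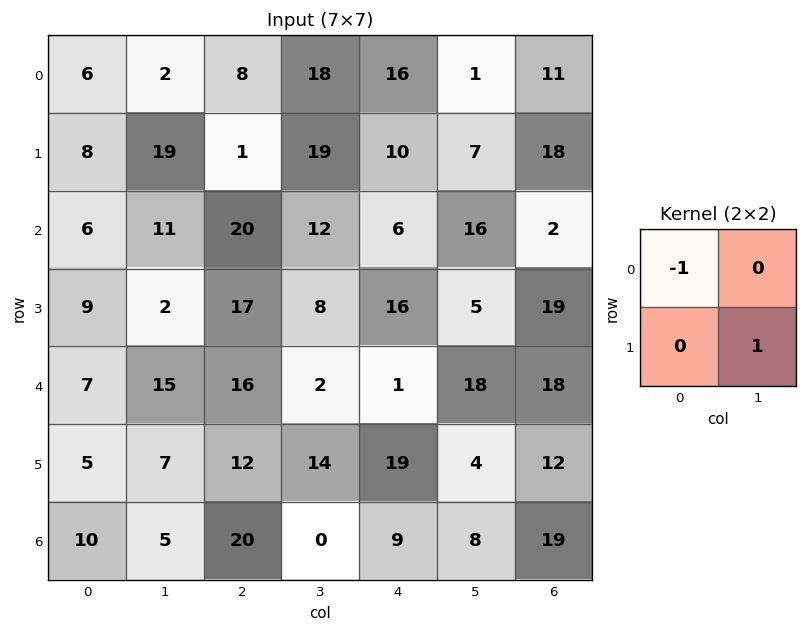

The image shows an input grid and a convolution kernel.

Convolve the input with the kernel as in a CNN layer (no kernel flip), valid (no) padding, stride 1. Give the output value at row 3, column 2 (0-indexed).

-15

The receptive field on the input at this output position is [17 8 / 16 2]. Elementwise product with the kernel and sum: 17·-1 + 2·1.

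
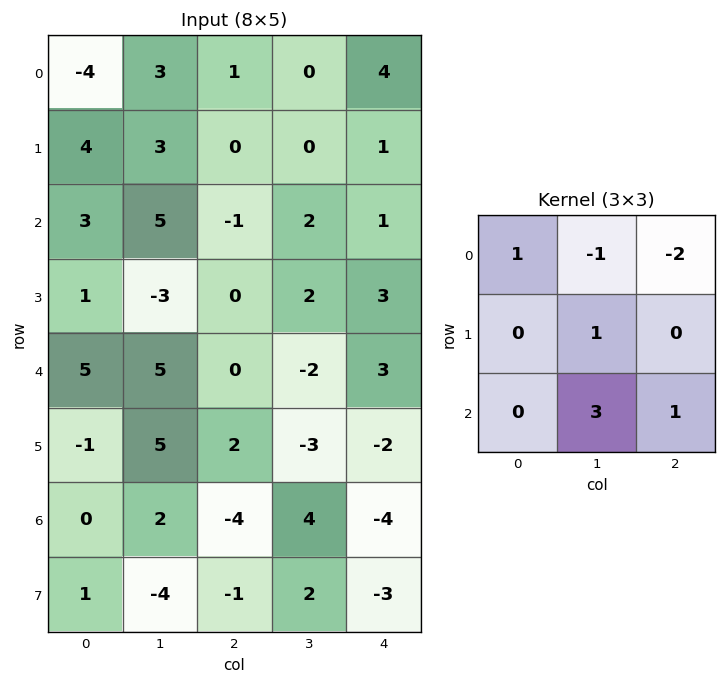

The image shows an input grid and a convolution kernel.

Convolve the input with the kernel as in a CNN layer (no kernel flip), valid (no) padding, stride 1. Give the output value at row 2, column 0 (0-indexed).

The receptive field on the input at this output position is [3 5 -1 / 1 -3 0 / 5 5 0]. Elementwise product with the kernel and sum: 3·1 + 5·-1 + -1·-2 + -3·1 + 5·3 + 0·1.

12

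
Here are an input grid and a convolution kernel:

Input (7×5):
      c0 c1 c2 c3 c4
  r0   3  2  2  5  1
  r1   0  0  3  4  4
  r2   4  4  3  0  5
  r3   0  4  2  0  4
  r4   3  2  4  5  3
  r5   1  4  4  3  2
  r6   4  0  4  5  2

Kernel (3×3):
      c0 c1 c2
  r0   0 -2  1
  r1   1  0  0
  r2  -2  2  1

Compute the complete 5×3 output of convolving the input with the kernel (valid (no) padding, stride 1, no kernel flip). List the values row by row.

Output[0,0]: The receptive field on the input at this output position is [3 2 2 / 0 0 3 / 4 4 3]. Elementwise product with the kernel and sum: 2·-2 + 2·1 + 0·1 + 4·-2 + 4·2 + 3·1.

1 -1 -7
17 -2 -1
-3 7 12
7 1 8
-3 14 1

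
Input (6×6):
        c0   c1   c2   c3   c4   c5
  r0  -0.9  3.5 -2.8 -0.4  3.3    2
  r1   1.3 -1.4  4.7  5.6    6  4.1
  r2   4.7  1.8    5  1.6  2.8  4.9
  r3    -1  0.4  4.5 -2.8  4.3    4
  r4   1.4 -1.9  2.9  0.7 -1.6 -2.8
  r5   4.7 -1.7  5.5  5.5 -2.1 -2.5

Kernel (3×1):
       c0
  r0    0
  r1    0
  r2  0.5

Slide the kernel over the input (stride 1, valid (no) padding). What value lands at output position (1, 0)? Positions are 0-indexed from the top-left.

The receptive field on the input at this output position is [1.3 / 4.7 / -1]. Elementwise product with the kernel and sum: -1·0.5.

-0.5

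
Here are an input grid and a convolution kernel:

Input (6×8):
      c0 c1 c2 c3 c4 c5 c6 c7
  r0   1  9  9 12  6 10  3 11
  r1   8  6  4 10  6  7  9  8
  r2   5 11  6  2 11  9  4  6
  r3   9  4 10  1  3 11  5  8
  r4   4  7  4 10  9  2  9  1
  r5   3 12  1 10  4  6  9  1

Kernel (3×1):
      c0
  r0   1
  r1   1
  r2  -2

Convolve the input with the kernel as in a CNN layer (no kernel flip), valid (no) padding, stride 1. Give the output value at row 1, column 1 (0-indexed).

The receptive field on the input at this output position is [6 / 11 / 4]. Elementwise product with the kernel and sum: 6·1 + 11·1 + 4·-2.

9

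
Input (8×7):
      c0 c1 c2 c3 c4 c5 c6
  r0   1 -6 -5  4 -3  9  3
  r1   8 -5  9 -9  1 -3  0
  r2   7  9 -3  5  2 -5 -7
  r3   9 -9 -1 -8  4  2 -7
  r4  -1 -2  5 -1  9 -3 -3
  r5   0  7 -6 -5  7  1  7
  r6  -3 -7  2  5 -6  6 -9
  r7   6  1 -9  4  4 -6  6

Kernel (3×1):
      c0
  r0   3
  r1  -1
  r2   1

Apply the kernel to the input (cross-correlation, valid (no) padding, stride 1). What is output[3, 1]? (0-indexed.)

The receptive field on the input at this output position is [-9 / -2 / 7]. Elementwise product with the kernel and sum: -9·3 + -2·-1 + 7·1.

-18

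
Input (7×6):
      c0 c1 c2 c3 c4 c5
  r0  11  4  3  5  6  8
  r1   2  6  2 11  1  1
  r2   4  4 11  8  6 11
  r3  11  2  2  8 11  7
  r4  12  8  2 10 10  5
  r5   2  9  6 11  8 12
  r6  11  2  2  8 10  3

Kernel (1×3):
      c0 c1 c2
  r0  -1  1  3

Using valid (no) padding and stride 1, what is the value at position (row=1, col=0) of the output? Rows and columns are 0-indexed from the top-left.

10

The receptive field on the input at this output position is [2 6 2]. Elementwise product with the kernel and sum: 2·-1 + 6·1 + 2·3.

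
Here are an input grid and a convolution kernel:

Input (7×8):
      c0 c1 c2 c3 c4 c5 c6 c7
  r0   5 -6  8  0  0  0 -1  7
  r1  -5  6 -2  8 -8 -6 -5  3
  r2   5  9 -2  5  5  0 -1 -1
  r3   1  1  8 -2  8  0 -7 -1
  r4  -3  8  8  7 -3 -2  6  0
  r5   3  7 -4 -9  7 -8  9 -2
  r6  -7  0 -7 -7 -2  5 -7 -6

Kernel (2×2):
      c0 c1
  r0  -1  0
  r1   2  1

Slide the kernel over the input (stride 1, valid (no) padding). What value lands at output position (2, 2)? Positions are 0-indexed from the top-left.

16

The receptive field on the input at this output position is [-2 5 / 8 -2]. Elementwise product with the kernel and sum: -2·-1 + 8·2 + -2·1.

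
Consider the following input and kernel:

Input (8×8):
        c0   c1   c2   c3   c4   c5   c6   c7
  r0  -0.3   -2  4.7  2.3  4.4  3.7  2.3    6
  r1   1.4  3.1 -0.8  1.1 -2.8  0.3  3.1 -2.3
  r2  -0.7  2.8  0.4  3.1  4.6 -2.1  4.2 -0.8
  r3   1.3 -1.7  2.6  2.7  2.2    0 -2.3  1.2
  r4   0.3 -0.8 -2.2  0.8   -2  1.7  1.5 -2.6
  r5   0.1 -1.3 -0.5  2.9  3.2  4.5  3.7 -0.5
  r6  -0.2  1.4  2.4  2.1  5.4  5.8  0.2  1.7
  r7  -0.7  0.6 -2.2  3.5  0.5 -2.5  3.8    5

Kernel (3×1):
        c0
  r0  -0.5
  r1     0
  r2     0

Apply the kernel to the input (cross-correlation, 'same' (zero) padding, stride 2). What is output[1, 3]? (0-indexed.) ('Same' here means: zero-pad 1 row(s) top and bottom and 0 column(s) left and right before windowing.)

The receptive field on the zero-padded input at this output position is [3.1 / 4.2 / -2.3]. Elementwise product with the kernel and sum: 3.1·-0.5.

-1.55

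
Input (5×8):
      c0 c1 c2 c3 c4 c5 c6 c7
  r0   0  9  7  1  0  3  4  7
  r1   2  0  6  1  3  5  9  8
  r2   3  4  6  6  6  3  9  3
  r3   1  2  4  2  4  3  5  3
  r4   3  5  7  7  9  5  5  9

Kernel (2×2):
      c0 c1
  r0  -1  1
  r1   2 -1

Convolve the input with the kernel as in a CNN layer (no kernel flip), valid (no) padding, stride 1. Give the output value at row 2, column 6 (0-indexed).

1

The receptive field on the input at this output position is [9 3 / 5 3]. Elementwise product with the kernel and sum: 9·-1 + 3·1 + 5·2 + 3·-1.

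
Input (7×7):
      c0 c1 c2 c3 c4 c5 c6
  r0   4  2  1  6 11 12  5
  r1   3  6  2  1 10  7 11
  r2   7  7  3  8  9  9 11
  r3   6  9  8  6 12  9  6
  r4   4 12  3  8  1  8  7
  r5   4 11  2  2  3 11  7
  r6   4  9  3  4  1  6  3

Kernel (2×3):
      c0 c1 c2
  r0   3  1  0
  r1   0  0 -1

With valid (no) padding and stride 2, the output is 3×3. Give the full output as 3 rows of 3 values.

Output[0,0]: The receptive field on the input at this output position is [4 2 1 / 3 6 2]. Elementwise product with the kernel and sum: 4·3 + 2·1 + 2·-1.
Output[0,1]: The receptive field on the input at this output position is [1 6 11 / 2 1 10]. Elementwise product with the kernel and sum: 1·3 + 6·1 + 10·-1.

12 -1 34
20 5 30
22 14 4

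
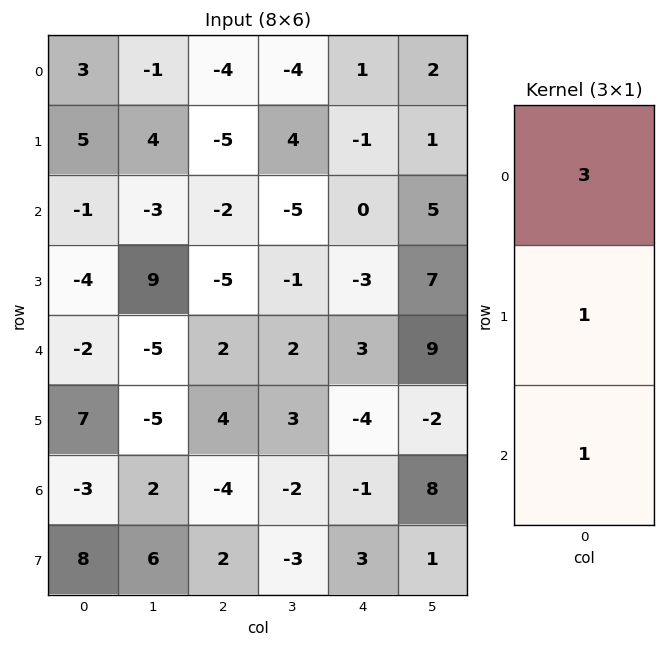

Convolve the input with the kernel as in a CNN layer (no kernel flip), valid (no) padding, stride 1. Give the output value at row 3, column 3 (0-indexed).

The receptive field on the input at this output position is [-1 / 2 / 3]. Elementwise product with the kernel and sum: -1·3 + 2·1 + 3·1.

2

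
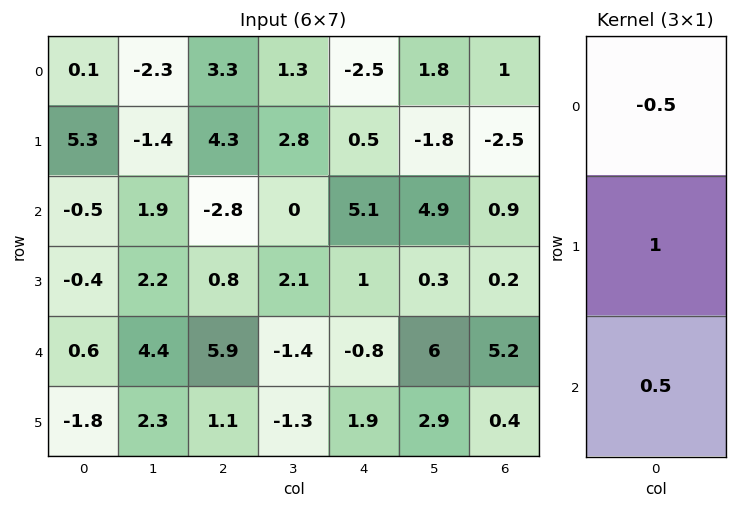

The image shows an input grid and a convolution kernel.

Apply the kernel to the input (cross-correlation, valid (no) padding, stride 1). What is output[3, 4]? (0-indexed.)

-0.35

The receptive field on the input at this output position is [1 / -0.8 / 1.9]. Elementwise product with the kernel and sum: 1·-0.5 + -0.8·1 + 1.9·0.5.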